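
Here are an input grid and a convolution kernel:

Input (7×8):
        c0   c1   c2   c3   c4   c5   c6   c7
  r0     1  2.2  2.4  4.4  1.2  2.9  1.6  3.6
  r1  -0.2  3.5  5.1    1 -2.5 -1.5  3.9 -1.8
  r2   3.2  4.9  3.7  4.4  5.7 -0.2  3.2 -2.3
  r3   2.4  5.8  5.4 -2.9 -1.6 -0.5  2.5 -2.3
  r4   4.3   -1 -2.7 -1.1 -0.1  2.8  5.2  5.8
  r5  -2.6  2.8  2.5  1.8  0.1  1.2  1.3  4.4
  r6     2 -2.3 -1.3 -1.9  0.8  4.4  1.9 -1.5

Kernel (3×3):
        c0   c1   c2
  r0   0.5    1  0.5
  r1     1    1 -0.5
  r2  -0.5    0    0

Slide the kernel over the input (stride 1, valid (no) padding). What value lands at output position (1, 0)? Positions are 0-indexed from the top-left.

11

The receptive field on the input at this output position is [-0.2 3.5 5.1 / 3.2 4.9 3.7 / 2.4 5.8 5.4]. Elementwise product with the kernel and sum: -0.2·0.5 + 3.5·1 + 5.1·0.5 + 3.2·1 + 4.9·1 + 3.7·-0.5 + 2.4·-0.5.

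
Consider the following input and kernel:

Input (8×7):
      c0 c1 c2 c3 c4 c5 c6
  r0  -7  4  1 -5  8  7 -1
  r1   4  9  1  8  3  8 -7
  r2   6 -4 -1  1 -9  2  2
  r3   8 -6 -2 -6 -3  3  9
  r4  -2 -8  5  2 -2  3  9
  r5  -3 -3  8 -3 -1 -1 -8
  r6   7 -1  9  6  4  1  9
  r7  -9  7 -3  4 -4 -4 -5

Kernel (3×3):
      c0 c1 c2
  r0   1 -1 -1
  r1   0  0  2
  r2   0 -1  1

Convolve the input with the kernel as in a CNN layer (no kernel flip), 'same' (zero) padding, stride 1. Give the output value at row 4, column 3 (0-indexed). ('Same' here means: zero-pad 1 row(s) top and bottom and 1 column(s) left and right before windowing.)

The receptive field on the zero-padded input at this output position is [-2 -6 -3 / 5 2 -2 / 8 -3 -1]. Elementwise product with the kernel and sum: -2·1 + -6·-1 + -3·-1 + -2·2 + -3·-1 + -1·1.

5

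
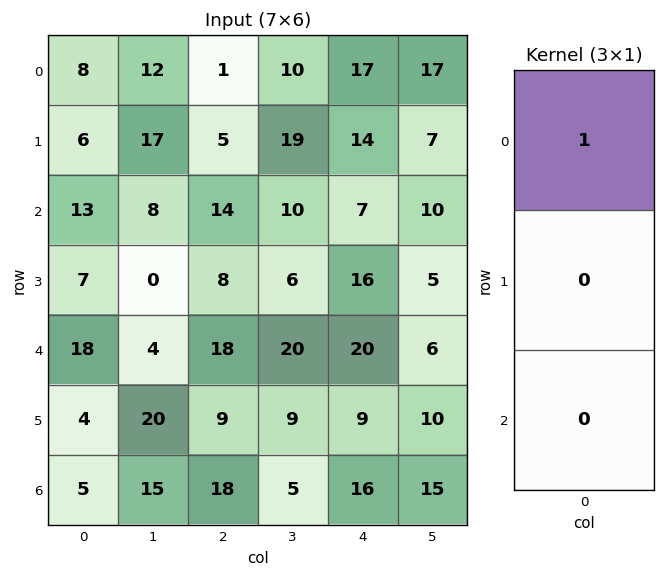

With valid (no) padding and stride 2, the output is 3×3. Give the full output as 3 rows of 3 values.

Output[0,0]: The receptive field on the input at this output position is [8 / 6 / 13]. Elementwise product with the kernel and sum: 8·1.
Output[0,1]: The receptive field on the input at this output position is [1 / 5 / 14]. Elementwise product with the kernel and sum: 1·1.

8 1 17
13 14 7
18 18 20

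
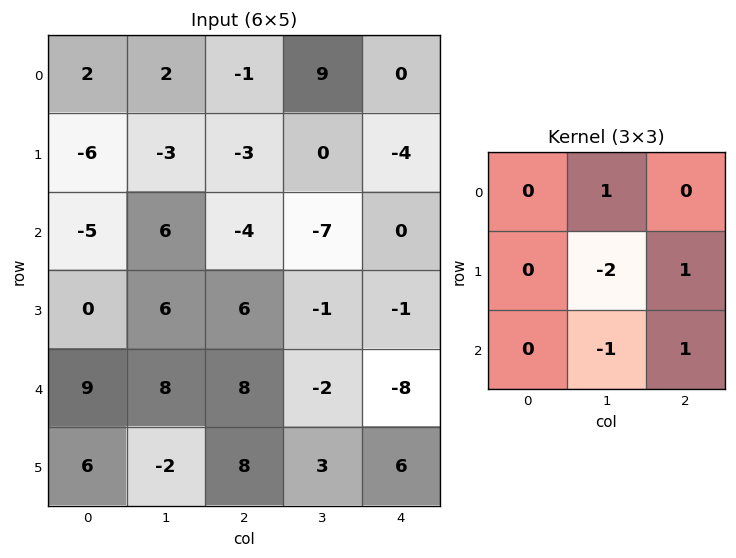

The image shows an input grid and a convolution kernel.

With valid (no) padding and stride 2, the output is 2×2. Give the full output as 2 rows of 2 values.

-5 12
0 -12

Output[0,0]: The receptive field on the input at this output position is [2 2 -1 / -6 -3 -3 / -5 6 -4]. Elementwise product with the kernel and sum: 2·1 + -3·-2 + -3·1 + 6·-1 + -4·1.
Output[0,1]: The receptive field on the input at this output position is [-1 9 0 / -3 0 -4 / -4 -7 0]. Elementwise product with the kernel and sum: 9·1 + 0·-2 + -4·1 + -7·-1 + 0·1.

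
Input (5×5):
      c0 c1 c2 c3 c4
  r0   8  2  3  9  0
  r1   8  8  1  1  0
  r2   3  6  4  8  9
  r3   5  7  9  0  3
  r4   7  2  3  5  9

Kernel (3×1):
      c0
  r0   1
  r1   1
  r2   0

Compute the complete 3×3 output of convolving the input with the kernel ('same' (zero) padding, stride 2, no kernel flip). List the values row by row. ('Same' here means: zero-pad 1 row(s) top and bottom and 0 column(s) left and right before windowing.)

Output[0,0]: The receptive field on the zero-padded input at this output position is [0 / 8 / 8]. Elementwise product with the kernel and sum: 0·1 + 8·1.
Output[0,1]: The receptive field on the zero-padded input at this output position is [0 / 3 / 1]. Elementwise product with the kernel and sum: 0·1 + 3·1.

8 3 0
11 5 9
12 12 12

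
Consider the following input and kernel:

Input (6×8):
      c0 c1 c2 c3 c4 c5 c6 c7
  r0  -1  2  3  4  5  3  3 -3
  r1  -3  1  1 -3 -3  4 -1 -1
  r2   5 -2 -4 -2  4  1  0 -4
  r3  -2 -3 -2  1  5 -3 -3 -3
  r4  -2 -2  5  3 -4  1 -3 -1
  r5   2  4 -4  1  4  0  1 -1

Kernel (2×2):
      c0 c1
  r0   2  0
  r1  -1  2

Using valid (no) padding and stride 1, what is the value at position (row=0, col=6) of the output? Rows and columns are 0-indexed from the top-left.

The receptive field on the input at this output position is [3 -3 / -1 -1]. Elementwise product with the kernel and sum: 3·2 + -1·-1 + -1·2.

5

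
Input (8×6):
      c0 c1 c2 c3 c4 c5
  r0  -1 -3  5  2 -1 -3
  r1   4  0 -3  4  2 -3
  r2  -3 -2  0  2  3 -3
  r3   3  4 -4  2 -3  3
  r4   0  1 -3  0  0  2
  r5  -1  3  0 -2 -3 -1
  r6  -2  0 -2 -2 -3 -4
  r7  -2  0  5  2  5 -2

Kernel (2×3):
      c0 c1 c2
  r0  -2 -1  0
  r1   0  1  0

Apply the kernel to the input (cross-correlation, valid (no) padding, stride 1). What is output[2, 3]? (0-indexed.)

The receptive field on the input at this output position is [2 3 -3 / 2 -3 3]. Elementwise product with the kernel and sum: 2·-2 + 3·-1 + -3·1.

-10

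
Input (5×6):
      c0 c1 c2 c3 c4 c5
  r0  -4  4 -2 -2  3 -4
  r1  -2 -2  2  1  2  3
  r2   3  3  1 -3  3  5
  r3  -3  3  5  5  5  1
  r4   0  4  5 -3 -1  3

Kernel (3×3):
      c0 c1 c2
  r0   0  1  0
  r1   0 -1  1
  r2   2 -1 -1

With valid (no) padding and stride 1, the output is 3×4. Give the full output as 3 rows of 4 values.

Output[0,0]: The receptive field on the input at this output position is [-4 4 -2 / -2 -2 2 / 3 3 1]. Elementwise product with the kernel and sum: 4·1 + -2·-1 + 2·1 + 3·2 + 3·-1 + 1·-1.
Output[0,1]: The receptive field on the input at this output position is [4 -2 -2 / -2 2 1 / 3 1 -3]. Elementwise product with the kernel and sum: -2·1 + 2·-1 + 1·1 + 3·2 + 1·-1 + -3·-1.

10 5 1 -10
-18 -6 7 8
-4 7 11 -9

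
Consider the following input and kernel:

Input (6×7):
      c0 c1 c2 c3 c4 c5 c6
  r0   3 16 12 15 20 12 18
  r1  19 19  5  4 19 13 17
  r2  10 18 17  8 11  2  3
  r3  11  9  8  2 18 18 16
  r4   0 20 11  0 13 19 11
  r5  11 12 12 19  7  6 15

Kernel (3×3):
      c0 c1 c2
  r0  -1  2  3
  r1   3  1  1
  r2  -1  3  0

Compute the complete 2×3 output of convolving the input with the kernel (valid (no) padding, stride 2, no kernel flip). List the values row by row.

190 123 140
187 65 134

Output[0,0]: The receptive field on the input at this output position is [3 16 12 / 19 19 5 / 10 18 17]. Elementwise product with the kernel and sum: 3·-1 + 16·2 + 12·3 + 19·3 + 19·1 + 5·1 + 10·-1 + 18·3.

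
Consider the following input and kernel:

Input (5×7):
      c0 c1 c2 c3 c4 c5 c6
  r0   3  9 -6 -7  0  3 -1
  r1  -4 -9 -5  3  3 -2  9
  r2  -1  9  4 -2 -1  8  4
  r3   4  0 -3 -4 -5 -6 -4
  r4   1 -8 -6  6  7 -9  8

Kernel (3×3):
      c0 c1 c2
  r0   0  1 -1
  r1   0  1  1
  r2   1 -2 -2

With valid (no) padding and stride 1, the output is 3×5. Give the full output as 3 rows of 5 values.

-26 4 9 -18 -14
19 8 12 30 16
31 -9 -42 -10 3

Output[0,0]: The receptive field on the input at this output position is [3 9 -6 / -4 -9 -5 / -1 9 4]. Elementwise product with the kernel and sum: 9·1 + -6·-1 + -9·1 + -5·1 + -1·1 + 9·-2 + 4·-2.
Output[0,1]: The receptive field on the input at this output position is [9 -6 -7 / -9 -5 3 / 9 4 -2]. Elementwise product with the kernel and sum: -6·1 + -7·-1 + -5·1 + 3·1 + 9·1 + 4·-2 + -2·-2.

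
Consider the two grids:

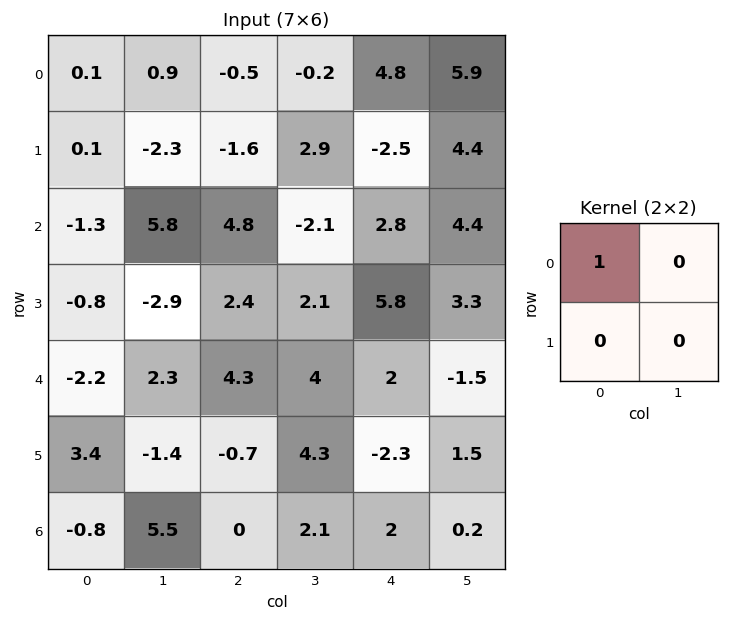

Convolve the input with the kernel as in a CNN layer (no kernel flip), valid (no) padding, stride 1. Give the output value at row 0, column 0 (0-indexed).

0.1

The receptive field on the input at this output position is [0.1 0.9 / 0.1 -2.3]. Elementwise product with the kernel and sum: 0.1·1.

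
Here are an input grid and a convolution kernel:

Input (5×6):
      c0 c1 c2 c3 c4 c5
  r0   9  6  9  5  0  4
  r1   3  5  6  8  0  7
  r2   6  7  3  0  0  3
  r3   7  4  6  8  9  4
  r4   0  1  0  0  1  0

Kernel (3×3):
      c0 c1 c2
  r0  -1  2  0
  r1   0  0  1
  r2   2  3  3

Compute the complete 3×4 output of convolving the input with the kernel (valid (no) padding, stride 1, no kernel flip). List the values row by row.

51 43 7 11
54 57 73 50
17 9 9 7

Output[0,0]: The receptive field on the input at this output position is [9 6 9 / 3 5 6 / 6 7 3]. Elementwise product with the kernel and sum: 9·-1 + 6·2 + 6·1 + 6·2 + 7·3 + 3·3.
Output[0,1]: The receptive field on the input at this output position is [6 9 5 / 5 6 8 / 7 3 0]. Elementwise product with the kernel and sum: 6·-1 + 9·2 + 8·1 + 7·2 + 3·3 + 0·3.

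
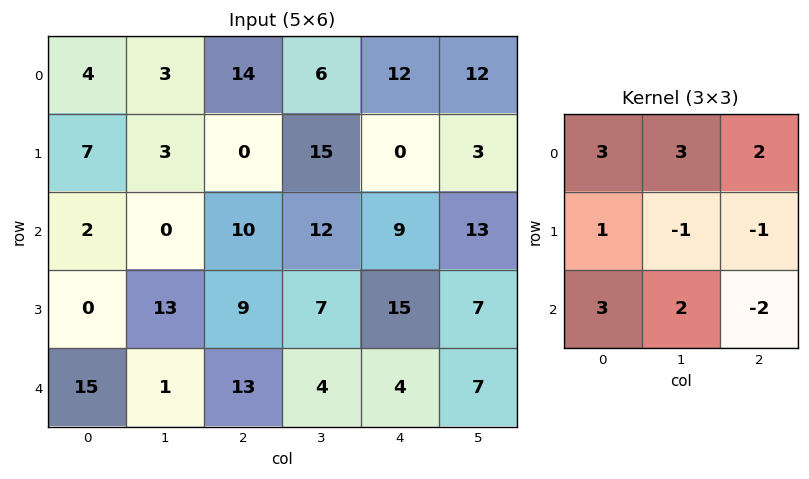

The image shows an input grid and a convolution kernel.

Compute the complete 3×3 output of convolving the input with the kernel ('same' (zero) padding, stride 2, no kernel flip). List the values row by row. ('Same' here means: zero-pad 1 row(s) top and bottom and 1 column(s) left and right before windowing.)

1 -38 21
-1 60 78
10 64 73

Output[0,0]: The receptive field on the zero-padded input at this output position is [0 0 0 / 0 4 3 / 0 7 3]. Elementwise product with the kernel and sum: 0·3 + 0·3 + 0·2 + 0·1 + 4·-1 + 3·-1 + 0·3 + 7·2 + 3·-2.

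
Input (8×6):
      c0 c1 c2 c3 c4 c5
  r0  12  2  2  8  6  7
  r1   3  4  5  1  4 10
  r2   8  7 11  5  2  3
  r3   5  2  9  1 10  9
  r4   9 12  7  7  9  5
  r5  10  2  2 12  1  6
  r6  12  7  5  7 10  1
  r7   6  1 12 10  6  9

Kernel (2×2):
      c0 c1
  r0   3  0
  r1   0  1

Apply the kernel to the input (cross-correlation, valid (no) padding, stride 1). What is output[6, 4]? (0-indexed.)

39

The receptive field on the input at this output position is [10 1 / 6 9]. Elementwise product with the kernel and sum: 10·3 + 9·1.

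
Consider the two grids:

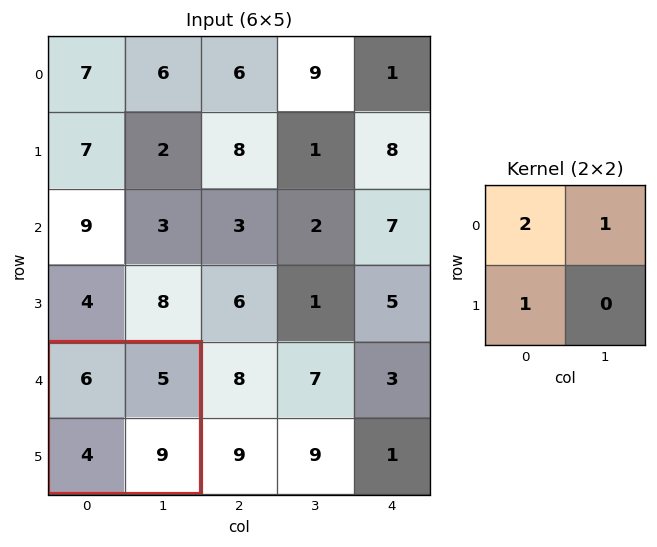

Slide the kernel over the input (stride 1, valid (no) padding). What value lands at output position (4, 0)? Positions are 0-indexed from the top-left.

21

The receptive field on the input at this output position is [6 5 / 4 9]. Elementwise product with the kernel and sum: 6·2 + 5·1 + 4·1.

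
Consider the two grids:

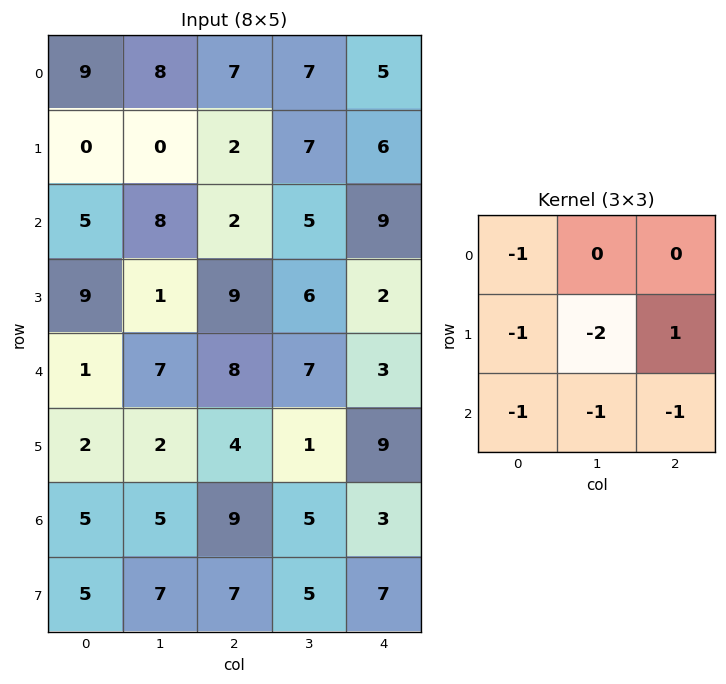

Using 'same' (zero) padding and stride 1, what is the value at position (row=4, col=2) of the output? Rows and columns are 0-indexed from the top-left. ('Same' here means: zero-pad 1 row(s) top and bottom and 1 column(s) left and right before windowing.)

The receptive field on the zero-padded input at this output position is [1 9 6 / 7 8 7 / 2 4 1]. Elementwise product with the kernel and sum: 1·-1 + 7·-1 + 8·-2 + 7·1 + 2·-1 + 4·-1 + 1·-1.

-24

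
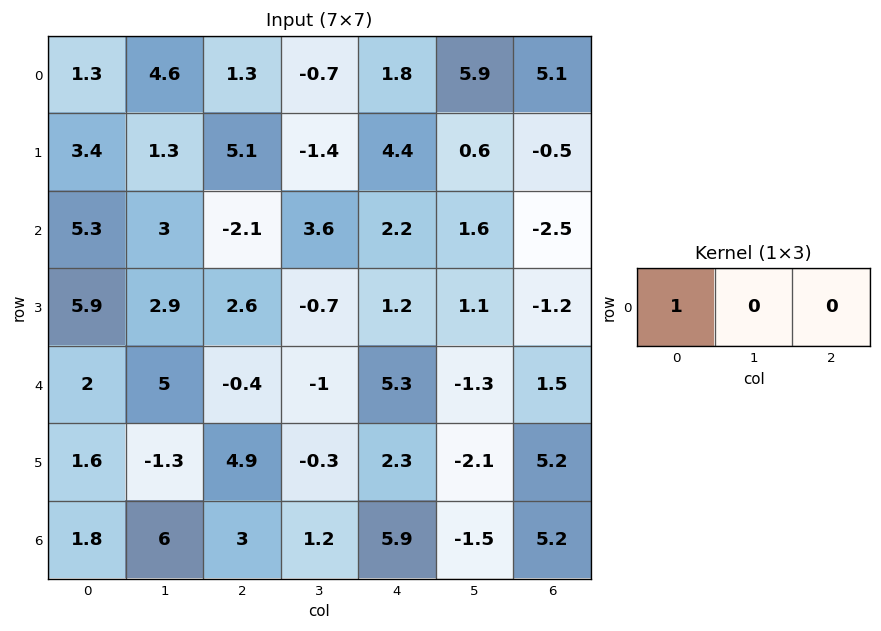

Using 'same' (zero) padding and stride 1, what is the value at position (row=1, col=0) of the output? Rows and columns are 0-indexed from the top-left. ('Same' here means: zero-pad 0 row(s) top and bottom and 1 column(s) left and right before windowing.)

0

The receptive field on the zero-padded input at this output position is [0 3.4 1.3]. Elementwise product with the kernel and sum: 0·1.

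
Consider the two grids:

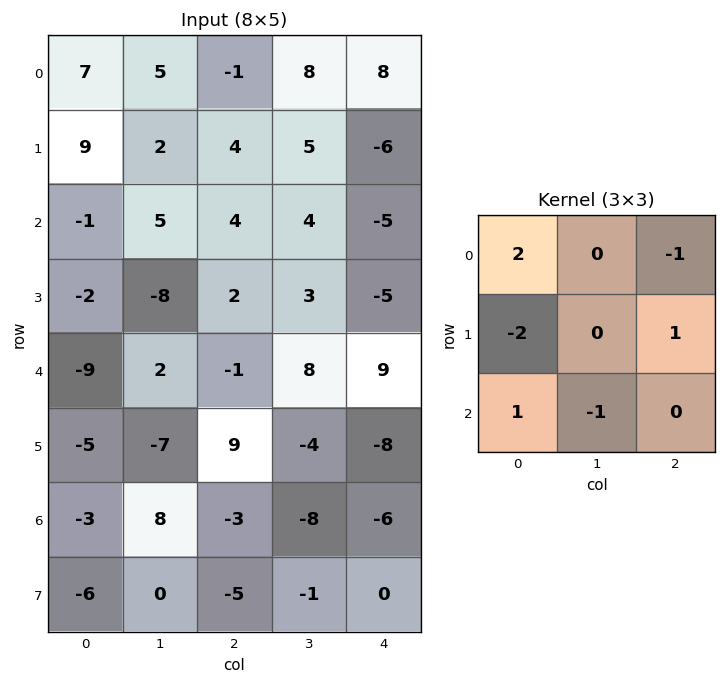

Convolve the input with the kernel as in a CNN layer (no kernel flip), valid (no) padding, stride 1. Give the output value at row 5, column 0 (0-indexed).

-22

The receptive field on the input at this output position is [-5 -7 9 / -3 8 -3 / -6 0 -5]. Elementwise product with the kernel and sum: -5·2 + 9·-1 + -3·-2 + -3·1 + -6·1 + 0·-1.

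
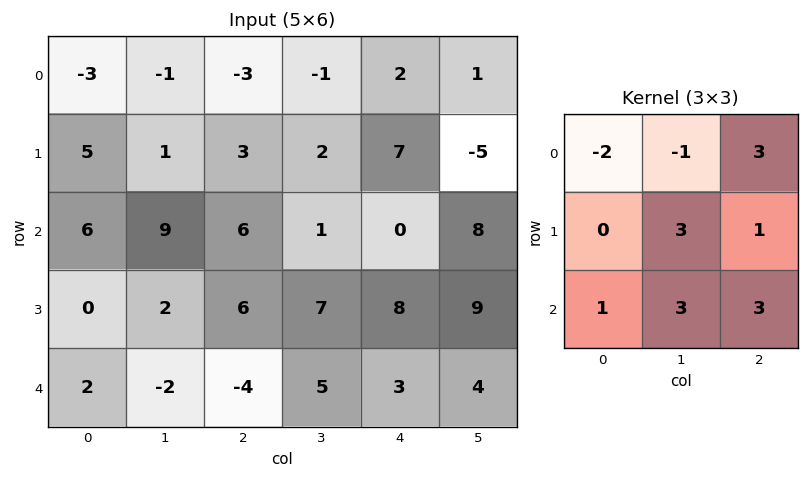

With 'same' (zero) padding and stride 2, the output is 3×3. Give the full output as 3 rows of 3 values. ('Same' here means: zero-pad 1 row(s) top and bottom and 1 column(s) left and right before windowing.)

8 6 15
31 61 40
10 4 18

Output[0,0]: The receptive field on the zero-padded input at this output position is [0 0 0 / 0 -3 -1 / 0 5 1]. Elementwise product with the kernel and sum: 0·-2 + 0·-1 + 0·3 + -3·3 + -1·1 + 0·1 + 5·3 + 1·3.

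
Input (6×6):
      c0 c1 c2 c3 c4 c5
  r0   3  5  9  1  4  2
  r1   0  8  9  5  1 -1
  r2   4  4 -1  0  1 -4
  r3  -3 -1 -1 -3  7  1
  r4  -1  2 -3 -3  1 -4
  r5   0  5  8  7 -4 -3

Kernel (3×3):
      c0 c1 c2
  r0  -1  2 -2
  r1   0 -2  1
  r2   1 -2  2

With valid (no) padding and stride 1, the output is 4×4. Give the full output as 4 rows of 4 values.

-24 4 -23 -10
-14 -3 19 -22
-4 -5 17 -16
2 11 -26 18

Output[0,0]: The receptive field on the input at this output position is [3 5 9 / 0 8 9 / 4 4 -1]. Elementwise product with the kernel and sum: 3·-1 + 5·2 + 9·-2 + 8·-2 + 9·1 + 4·1 + 4·-2 + -1·2.
Output[0,1]: The receptive field on the input at this output position is [5 9 1 / 8 9 5 / 4 -1 0]. Elementwise product with the kernel and sum: 5·-1 + 9·2 + 1·-2 + 9·-2 + 5·1 + 4·1 + -1·-2 + 0·2.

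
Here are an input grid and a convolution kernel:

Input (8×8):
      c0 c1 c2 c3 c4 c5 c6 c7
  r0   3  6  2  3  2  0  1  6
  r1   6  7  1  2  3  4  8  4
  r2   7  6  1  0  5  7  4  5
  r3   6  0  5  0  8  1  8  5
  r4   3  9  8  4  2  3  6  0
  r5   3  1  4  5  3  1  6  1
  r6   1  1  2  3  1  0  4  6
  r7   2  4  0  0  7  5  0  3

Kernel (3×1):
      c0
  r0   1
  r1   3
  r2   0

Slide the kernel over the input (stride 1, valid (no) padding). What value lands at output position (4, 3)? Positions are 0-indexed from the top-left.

19

The receptive field on the input at this output position is [4 / 5 / 3]. Elementwise product with the kernel and sum: 4·1 + 5·3.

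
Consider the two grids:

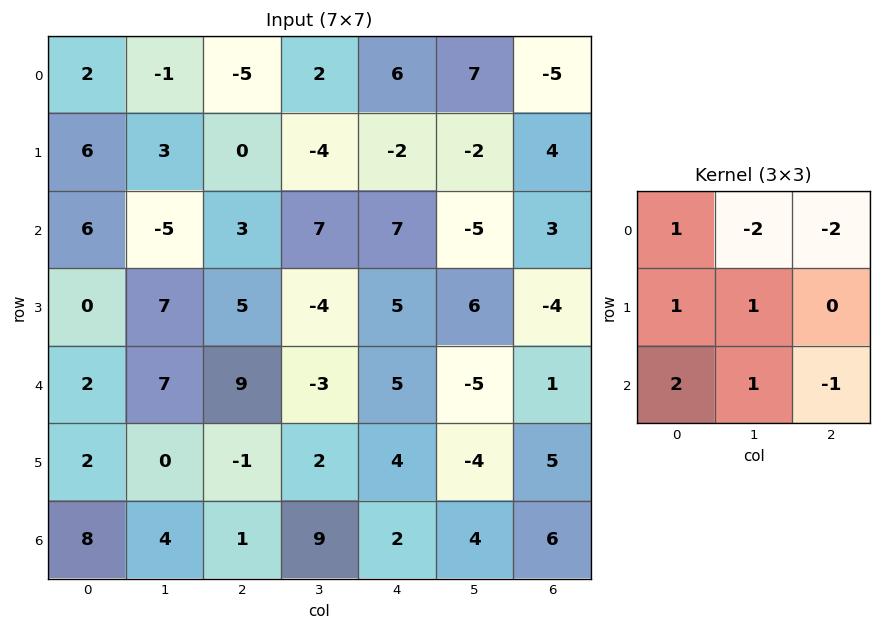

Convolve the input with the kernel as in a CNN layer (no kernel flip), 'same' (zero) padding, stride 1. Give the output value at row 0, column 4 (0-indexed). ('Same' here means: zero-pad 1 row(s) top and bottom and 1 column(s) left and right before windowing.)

0

The receptive field on the zero-padded input at this output position is [0 0 0 / 2 6 7 / -4 -2 -2]. Elementwise product with the kernel and sum: 0·1 + 0·-2 + 0·-2 + 2·1 + 6·1 + -4·2 + -2·1 + -2·-1.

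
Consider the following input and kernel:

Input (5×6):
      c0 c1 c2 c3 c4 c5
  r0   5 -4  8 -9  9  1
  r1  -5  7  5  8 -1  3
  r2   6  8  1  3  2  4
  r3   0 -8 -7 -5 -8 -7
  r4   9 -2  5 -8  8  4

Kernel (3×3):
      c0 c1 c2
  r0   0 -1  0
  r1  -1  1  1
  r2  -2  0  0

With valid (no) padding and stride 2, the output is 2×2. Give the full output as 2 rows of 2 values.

Output[0,0]: The receptive field on the input at this output position is [5 -4 8 / -5 7 5 / 6 8 1]. Elementwise product with the kernel and sum: -4·-1 + -5·-1 + 7·1 + 5·1 + 6·-2.
Output[0,1]: The receptive field on the input at this output position is [8 -9 9 / 5 8 -1 / 1 3 2]. Elementwise product with the kernel and sum: -9·-1 + 5·-1 + 8·1 + -1·1 + 1·-2.

9 9
-41 -19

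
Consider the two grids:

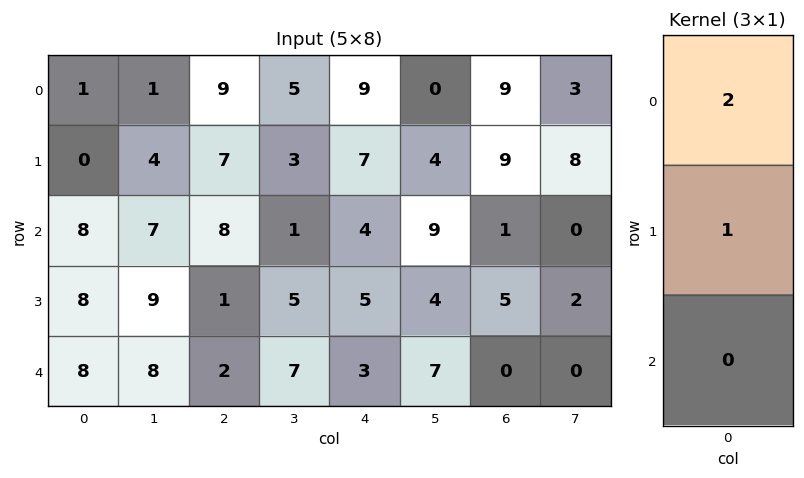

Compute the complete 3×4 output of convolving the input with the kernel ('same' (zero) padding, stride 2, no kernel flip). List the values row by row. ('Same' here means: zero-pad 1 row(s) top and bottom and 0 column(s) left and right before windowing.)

Output[0,0]: The receptive field on the zero-padded input at this output position is [0 / 1 / 0]. Elementwise product with the kernel and sum: 0·2 + 1·1.

1 9 9 9
8 22 18 19
24 4 13 10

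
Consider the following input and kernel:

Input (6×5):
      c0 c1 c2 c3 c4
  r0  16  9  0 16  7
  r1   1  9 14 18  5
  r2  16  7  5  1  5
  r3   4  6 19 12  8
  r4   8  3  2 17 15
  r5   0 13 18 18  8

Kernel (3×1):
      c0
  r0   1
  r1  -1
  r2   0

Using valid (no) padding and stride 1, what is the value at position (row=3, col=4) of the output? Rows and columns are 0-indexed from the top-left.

The receptive field on the input at this output position is [8 / 15 / 8]. Elementwise product with the kernel and sum: 8·1 + 15·-1.

-7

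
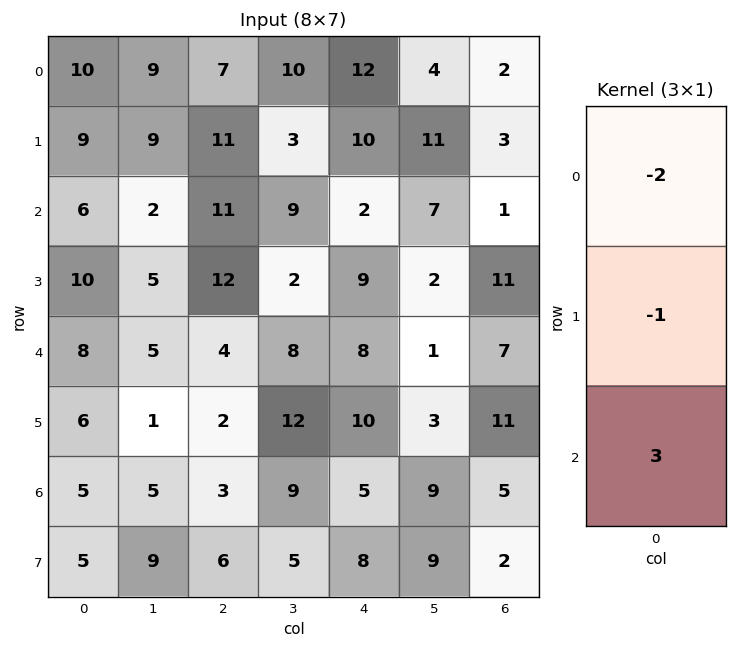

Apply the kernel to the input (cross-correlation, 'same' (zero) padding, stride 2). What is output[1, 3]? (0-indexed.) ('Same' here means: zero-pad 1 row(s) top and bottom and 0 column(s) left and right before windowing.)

26

The receptive field on the zero-padded input at this output position is [3 / 1 / 11]. Elementwise product with the kernel and sum: 3·-2 + 1·-1 + 11·3.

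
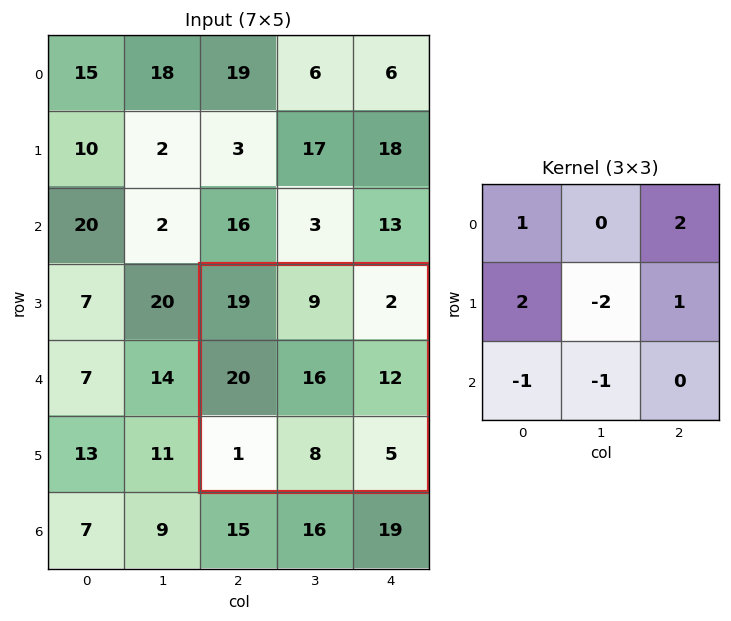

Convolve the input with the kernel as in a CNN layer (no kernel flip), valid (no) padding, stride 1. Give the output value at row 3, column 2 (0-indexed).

The receptive field on the input at this output position is [19 9 2 / 20 16 12 / 1 8 5]. Elementwise product with the kernel and sum: 19·1 + 2·2 + 20·2 + 16·-2 + 12·1 + 1·-1 + 8·-1.

34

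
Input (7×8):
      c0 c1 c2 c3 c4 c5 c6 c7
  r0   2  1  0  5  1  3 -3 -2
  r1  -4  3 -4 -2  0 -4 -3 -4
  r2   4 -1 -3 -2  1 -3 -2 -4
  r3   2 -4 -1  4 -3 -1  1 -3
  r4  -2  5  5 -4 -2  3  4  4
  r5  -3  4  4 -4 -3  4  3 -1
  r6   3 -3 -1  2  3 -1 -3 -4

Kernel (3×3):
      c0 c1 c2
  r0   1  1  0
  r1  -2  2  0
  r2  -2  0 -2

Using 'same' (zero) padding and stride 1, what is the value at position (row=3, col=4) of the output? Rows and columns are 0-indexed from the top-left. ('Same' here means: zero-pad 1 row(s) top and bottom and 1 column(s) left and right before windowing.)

The receptive field on the zero-padded input at this output position is [-2 1 -3 / 4 -3 -1 / -4 -2 3]. Elementwise product with the kernel and sum: -2·1 + 1·1 + 4·-2 + -3·2 + -4·-2 + 3·-2.

-13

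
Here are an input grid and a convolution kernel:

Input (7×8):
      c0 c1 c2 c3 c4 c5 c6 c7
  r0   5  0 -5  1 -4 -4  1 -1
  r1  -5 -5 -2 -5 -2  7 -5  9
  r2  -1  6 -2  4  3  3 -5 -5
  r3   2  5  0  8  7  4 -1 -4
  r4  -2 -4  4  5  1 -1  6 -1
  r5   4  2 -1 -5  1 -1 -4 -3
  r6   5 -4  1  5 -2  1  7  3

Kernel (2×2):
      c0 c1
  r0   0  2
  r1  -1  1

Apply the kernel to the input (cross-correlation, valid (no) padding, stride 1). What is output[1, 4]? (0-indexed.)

The receptive field on the input at this output position is [-2 7 / 3 3]. Elementwise product with the kernel and sum: 7·2 + 3·-1 + 3·1.

14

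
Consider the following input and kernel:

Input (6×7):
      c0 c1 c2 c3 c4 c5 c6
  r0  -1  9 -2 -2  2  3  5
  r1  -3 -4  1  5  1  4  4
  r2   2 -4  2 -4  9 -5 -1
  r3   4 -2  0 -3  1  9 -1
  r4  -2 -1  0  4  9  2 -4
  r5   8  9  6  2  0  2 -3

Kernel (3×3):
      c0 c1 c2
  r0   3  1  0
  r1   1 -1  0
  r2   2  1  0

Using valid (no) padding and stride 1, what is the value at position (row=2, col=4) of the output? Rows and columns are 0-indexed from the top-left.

34

The receptive field on the input at this output position is [9 -5 -1 / 1 9 -1 / 9 2 -4]. Elementwise product with the kernel and sum: 9·3 + -5·1 + 1·1 + 9·-1 + 9·2 + 2·1.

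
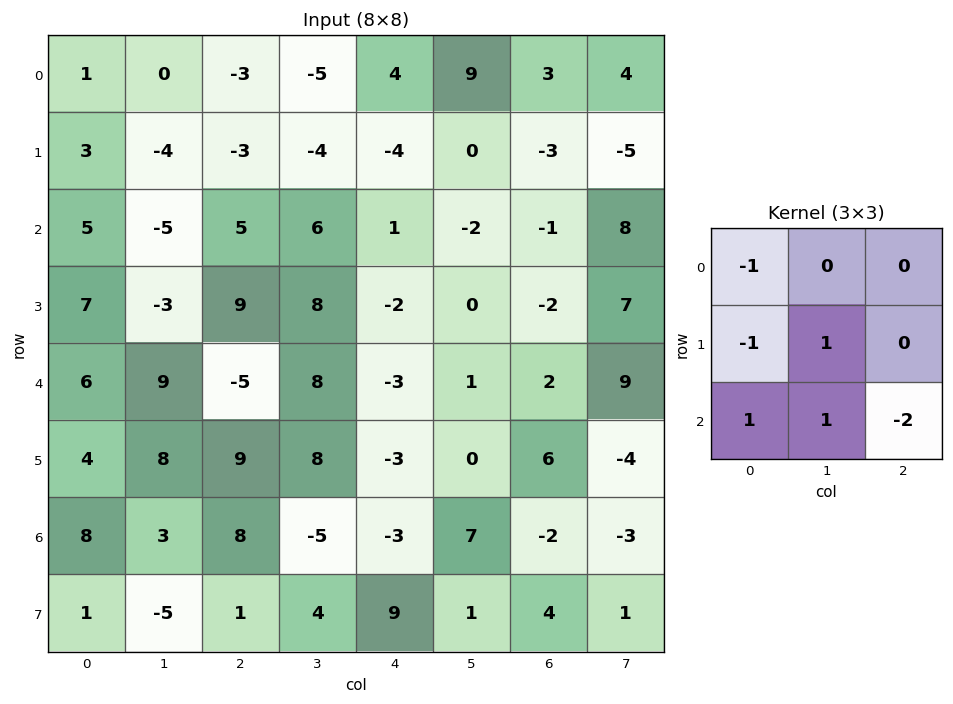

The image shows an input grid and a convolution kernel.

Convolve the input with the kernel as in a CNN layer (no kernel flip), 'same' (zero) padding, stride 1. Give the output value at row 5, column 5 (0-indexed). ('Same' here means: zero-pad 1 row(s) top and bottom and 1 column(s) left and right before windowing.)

The receptive field on the zero-padded input at this output position is [-3 1 2 / -3 0 6 / -3 7 -2]. Elementwise product with the kernel and sum: -3·-1 + -3·-1 + 0·1 + -3·1 + 7·1 + -2·-2.

14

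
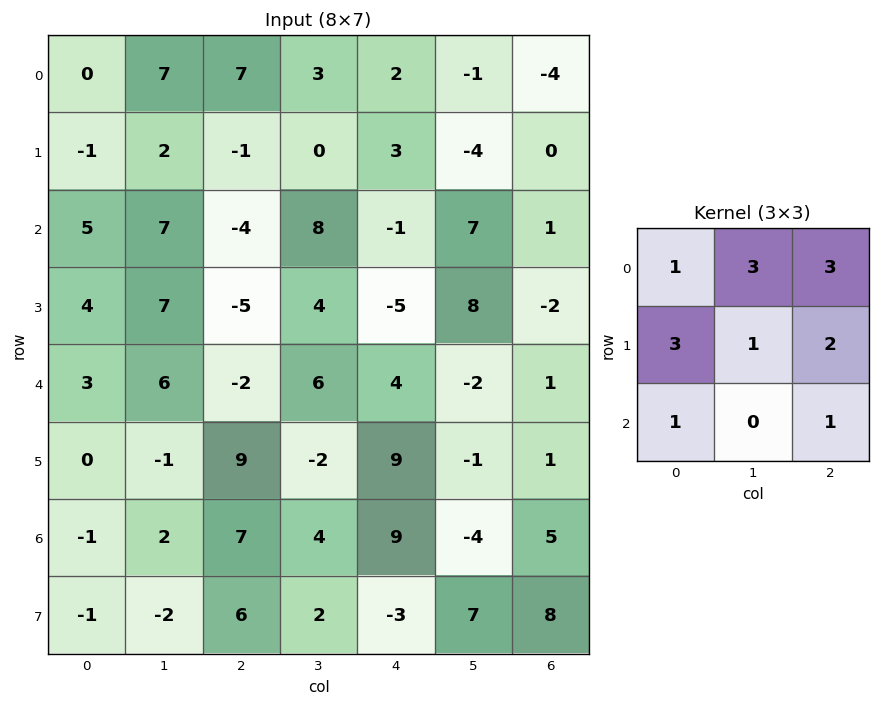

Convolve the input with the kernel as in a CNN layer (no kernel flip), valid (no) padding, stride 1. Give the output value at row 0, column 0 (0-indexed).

40

The receptive field on the input at this output position is [0 7 7 / -1 2 -1 / 5 7 -4]. Elementwise product with the kernel and sum: 0·1 + 7·3 + 7·3 + -1·3 + 2·1 + -1·2 + 5·1 + -4·1.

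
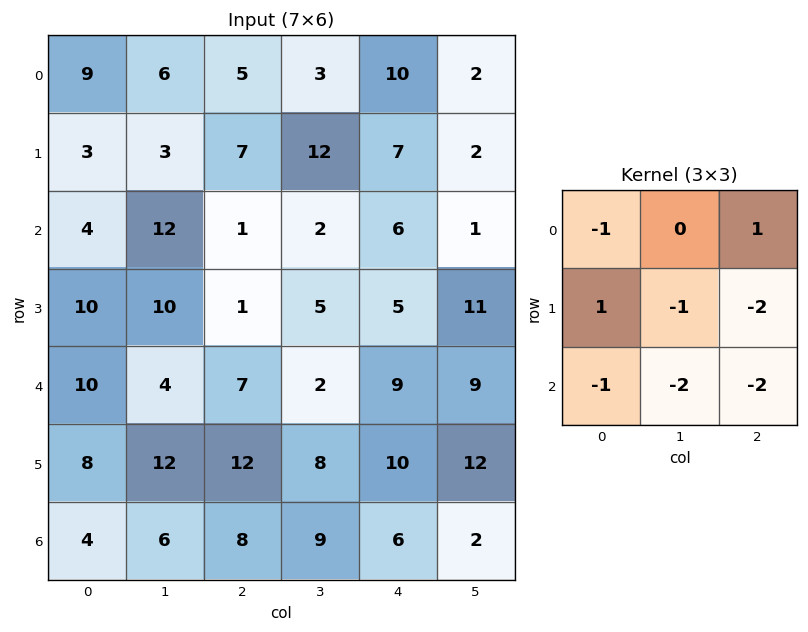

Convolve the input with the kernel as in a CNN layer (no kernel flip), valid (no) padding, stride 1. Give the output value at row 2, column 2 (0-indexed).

-38

The receptive field on the input at this output position is [1 2 6 / 1 5 5 / 7 2 9]. Elementwise product with the kernel and sum: 1·-1 + 6·1 + 1·1 + 5·-1 + 5·-2 + 7·-1 + 2·-2 + 9·-2.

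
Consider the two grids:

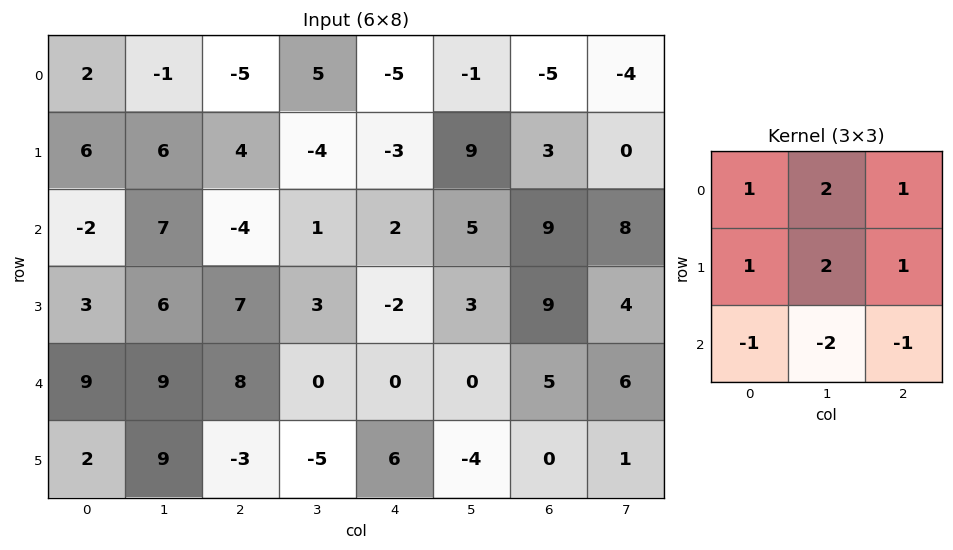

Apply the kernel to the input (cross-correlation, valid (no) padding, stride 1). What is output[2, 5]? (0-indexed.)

40

The receptive field on the input at this output position is [5 9 8 / 3 9 4 / 0 5 6]. Elementwise product with the kernel and sum: 5·1 + 9·2 + 8·1 + 3·1 + 9·2 + 4·1 + 0·-1 + 5·-2 + 6·-1.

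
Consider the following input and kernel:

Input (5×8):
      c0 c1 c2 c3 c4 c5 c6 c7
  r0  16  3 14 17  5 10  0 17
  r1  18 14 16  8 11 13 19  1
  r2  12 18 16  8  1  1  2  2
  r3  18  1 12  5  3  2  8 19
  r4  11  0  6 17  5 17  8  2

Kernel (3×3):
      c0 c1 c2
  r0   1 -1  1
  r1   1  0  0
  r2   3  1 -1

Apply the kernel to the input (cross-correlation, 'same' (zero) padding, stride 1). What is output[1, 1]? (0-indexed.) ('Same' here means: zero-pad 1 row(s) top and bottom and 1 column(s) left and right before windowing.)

The receptive field on the zero-padded input at this output position is [16 3 14 / 18 14 16 / 12 18 16]. Elementwise product with the kernel and sum: 16·1 + 3·-1 + 14·1 + 18·1 + 12·3 + 18·1 + 16·-1.

83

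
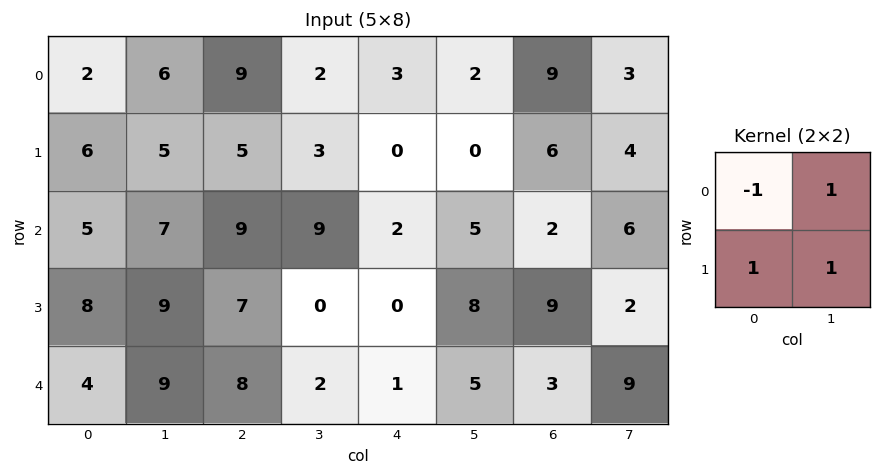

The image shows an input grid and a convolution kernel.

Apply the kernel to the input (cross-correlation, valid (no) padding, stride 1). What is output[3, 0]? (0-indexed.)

The receptive field on the input at this output position is [8 9 / 4 9]. Elementwise product with the kernel and sum: 8·-1 + 9·1 + 4·1 + 9·1.

14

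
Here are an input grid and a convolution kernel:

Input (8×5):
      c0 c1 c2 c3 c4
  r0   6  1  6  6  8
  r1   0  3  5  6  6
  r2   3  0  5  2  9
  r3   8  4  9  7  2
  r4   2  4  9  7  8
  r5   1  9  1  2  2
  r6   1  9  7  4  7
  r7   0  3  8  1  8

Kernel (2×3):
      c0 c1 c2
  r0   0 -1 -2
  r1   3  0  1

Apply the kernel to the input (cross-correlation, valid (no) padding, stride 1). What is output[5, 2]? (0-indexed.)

22

The receptive field on the input at this output position is [1 2 2 / 7 4 7]. Elementwise product with the kernel and sum: 2·-1 + 2·-2 + 7·3 + 7·1.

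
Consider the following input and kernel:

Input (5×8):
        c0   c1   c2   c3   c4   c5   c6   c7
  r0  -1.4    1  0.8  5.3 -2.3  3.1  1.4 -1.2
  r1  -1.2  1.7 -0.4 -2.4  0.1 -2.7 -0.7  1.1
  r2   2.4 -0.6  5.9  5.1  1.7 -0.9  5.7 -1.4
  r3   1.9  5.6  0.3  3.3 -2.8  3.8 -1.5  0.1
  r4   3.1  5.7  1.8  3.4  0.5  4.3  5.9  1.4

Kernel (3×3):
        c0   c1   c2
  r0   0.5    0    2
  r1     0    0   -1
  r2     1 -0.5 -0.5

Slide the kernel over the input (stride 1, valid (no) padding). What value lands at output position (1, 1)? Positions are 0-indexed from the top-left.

The receptive field on the input at this output position is [1.7 -0.4 -2.4 / -0.6 5.9 5.1 / 5.6 0.3 3.3]. Elementwise product with the kernel and sum: 1.7·0.5 + -2.4·2 + 5.1·-1 + 5.6·1 + 0.3·-0.5 + 3.3·-0.5.

-5.25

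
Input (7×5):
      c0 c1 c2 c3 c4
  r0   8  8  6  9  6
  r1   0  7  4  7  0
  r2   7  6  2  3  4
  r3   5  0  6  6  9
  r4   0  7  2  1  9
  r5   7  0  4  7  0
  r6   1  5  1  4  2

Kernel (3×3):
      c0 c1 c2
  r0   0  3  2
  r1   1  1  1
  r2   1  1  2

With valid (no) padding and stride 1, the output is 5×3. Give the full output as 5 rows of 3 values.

64 68 63
61 55 60
44 35 59
36 58 59
44 33 41

Output[0,0]: The receptive field on the input at this output position is [8 8 6 / 0 7 4 / 7 6 2]. Elementwise product with the kernel and sum: 8·3 + 6·2 + 0·1 + 7·1 + 4·1 + 7·1 + 6·1 + 2·2.
Output[0,1]: The receptive field on the input at this output position is [8 6 9 / 7 4 7 / 6 2 3]. Elementwise product with the kernel and sum: 6·3 + 9·2 + 7·1 + 4·1 + 7·1 + 6·1 + 2·1 + 3·2.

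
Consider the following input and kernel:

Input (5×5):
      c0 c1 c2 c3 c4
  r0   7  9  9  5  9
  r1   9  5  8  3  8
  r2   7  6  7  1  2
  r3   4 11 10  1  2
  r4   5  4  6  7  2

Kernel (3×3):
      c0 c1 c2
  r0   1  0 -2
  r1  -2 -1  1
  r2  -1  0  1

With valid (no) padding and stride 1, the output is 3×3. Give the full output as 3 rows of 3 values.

Output[0,0]: The receptive field on the input at this output position is [7 9 9 / 9 5 8 / 7 6 7]. Elementwise product with the kernel and sum: 7·1 + 9·-2 + 9·-2 + 5·-1 + 8·1 + 7·-1 + 7·1.
Output[0,1]: The receptive field on the input at this output position is [9 9 5 / 5 8 3 / 6 7 1]. Elementwise product with the kernel and sum: 9·1 + 5·-2 + 5·-2 + 8·-1 + 3·1 + 6·-1 + 1·1.

-26 -21 -25
-14 -29 -29
-15 -24 -20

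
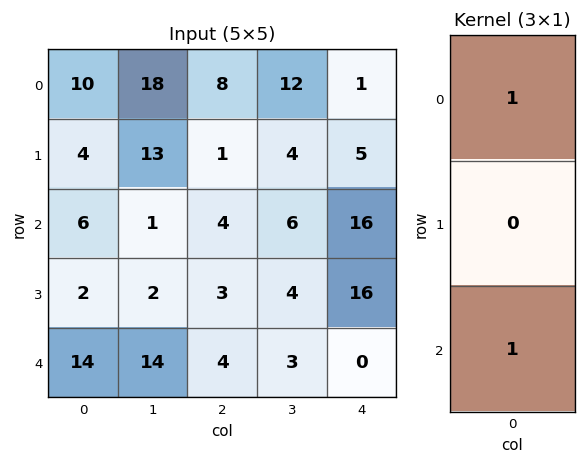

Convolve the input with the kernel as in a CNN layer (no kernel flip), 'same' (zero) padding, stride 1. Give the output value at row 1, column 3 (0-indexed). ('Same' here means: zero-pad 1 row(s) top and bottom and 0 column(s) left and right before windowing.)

The receptive field on the zero-padded input at this output position is [12 / 4 / 6]. Elementwise product with the kernel and sum: 12·1 + 6·1.

18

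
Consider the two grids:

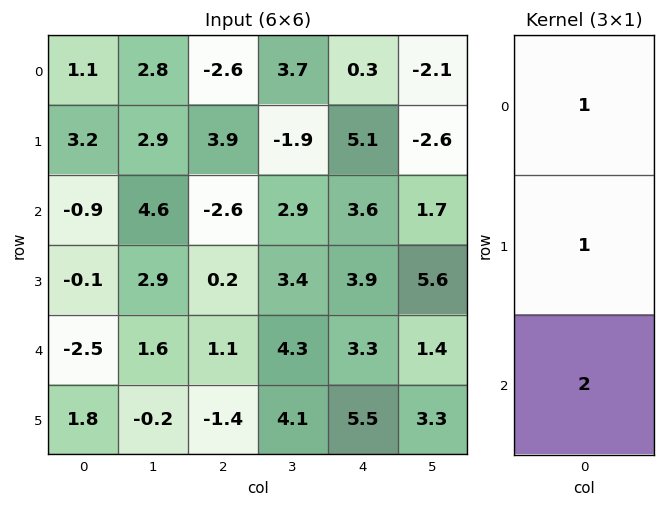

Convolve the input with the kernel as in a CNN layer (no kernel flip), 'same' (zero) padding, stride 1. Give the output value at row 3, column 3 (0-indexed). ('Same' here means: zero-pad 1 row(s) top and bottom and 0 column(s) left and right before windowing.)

The receptive field on the zero-padded input at this output position is [2.9 / 3.4 / 4.3]. Elementwise product with the kernel and sum: 2.9·1 + 3.4·1 + 4.3·2.

14.9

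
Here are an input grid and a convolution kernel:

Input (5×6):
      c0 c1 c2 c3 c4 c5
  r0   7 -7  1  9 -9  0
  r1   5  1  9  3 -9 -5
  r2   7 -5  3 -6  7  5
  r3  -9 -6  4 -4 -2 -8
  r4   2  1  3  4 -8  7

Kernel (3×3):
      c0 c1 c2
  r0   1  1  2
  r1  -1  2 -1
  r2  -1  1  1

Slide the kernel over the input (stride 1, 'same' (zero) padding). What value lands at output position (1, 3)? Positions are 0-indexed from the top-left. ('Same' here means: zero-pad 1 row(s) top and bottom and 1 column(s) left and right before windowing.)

-4

The receptive field on the zero-padded input at this output position is [1 9 -9 / 9 3 -9 / 3 -6 7]. Elementwise product with the kernel and sum: 1·1 + 9·1 + -9·2 + 9·-1 + 3·2 + -9·-1 + 3·-1 + -6·1 + 7·1.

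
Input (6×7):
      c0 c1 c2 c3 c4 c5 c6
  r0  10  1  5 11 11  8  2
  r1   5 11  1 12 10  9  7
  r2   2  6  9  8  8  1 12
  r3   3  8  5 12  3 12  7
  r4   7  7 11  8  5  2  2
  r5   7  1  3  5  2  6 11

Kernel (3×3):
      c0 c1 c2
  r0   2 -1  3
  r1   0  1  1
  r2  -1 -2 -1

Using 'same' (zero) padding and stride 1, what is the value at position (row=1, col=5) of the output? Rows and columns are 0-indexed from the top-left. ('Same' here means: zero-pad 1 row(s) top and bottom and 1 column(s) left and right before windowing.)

14

The receptive field on the zero-padded input at this output position is [11 8 2 / 10 9 7 / 8 1 12]. Elementwise product with the kernel and sum: 11·2 + 8·-1 + 2·3 + 9·1 + 7·1 + 8·-1 + 1·-2 + 12·-1.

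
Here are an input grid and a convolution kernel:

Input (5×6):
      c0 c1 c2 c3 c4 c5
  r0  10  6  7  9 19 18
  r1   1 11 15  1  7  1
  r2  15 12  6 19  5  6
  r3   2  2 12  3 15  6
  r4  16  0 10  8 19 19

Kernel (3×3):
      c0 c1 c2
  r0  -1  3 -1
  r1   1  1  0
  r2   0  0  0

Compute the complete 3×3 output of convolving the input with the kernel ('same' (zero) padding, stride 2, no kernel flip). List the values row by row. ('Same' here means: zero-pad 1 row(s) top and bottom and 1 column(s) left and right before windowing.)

Output[0,0]: The receptive field on the zero-padded input at this output position is [0 0 0 / 0 10 6 / 0 1 11]. Elementwise product with the kernel and sum: 0·-1 + 0·3 + 0·-1 + 0·1 + 10·1.

10 13 28
7 51 43
20 41 63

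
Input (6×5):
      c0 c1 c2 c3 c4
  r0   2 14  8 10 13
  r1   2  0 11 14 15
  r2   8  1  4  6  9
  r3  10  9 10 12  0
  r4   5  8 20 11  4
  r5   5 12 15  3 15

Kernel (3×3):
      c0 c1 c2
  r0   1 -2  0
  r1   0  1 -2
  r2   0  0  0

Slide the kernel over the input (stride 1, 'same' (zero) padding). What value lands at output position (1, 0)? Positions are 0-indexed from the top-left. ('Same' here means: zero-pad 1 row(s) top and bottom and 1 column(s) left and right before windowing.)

The receptive field on the zero-padded input at this output position is [0 2 14 / 0 2 0 / 0 8 1]. Elementwise product with the kernel and sum: 0·1 + 2·-2 + 2·1 + 0·-2.

-2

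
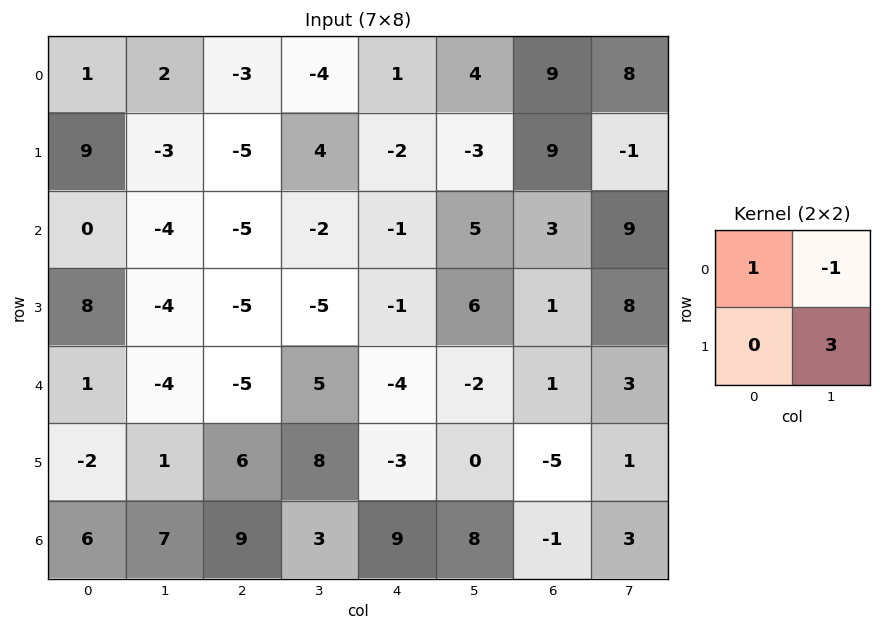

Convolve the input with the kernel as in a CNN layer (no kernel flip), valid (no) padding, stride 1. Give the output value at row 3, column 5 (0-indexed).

The receptive field on the input at this output position is [6 1 / -2 1]. Elementwise product with the kernel and sum: 6·1 + 1·-1 + 1·3.

8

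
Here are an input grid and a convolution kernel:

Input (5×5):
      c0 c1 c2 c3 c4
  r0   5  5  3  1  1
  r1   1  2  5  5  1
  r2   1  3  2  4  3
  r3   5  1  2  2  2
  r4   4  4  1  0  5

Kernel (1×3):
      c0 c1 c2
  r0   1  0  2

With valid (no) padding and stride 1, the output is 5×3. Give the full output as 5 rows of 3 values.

11 7 5
11 12 7
5 11 8
9 5 6
6 4 11

Output[0,0]: The receptive field on the input at this output position is [5 5 3]. Elementwise product with the kernel and sum: 5·1 + 3·2.
Output[0,1]: The receptive field on the input at this output position is [5 3 1]. Elementwise product with the kernel and sum: 5·1 + 1·2.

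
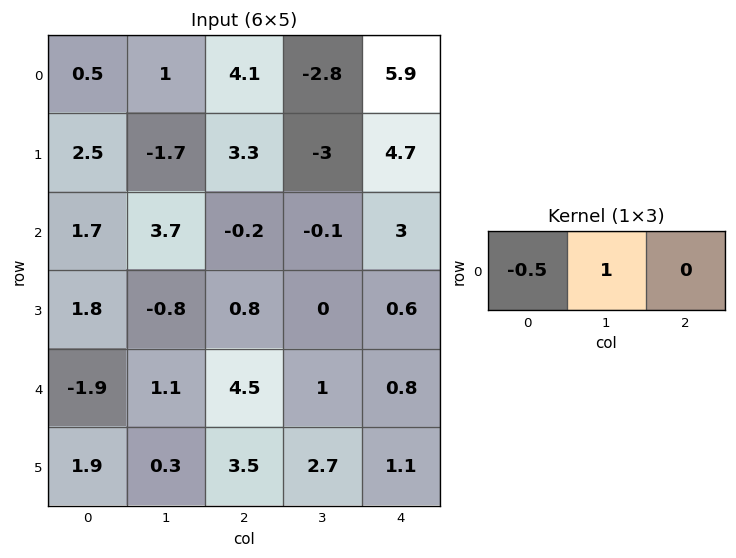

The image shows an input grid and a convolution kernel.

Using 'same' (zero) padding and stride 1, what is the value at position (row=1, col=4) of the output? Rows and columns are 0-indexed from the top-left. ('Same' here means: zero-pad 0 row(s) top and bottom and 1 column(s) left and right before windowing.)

The receptive field on the zero-padded input at this output position is [-3 4.7 0]. Elementwise product with the kernel and sum: -3·-0.5 + 4.7·1.

6.2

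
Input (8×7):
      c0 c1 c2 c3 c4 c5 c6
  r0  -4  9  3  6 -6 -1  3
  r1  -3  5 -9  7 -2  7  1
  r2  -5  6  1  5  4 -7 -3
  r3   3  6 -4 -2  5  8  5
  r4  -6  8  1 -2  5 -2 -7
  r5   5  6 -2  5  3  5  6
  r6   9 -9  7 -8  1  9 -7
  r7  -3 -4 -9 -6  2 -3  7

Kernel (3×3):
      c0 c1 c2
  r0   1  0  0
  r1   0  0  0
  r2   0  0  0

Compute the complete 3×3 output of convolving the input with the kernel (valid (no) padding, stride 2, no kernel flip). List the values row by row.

-4 3 -6
-5 1 4
-6 1 5

Output[0,0]: The receptive field on the input at this output position is [-4 9 3 / -3 5 -9 / -5 6 1]. Elementwise product with the kernel and sum: -4·1.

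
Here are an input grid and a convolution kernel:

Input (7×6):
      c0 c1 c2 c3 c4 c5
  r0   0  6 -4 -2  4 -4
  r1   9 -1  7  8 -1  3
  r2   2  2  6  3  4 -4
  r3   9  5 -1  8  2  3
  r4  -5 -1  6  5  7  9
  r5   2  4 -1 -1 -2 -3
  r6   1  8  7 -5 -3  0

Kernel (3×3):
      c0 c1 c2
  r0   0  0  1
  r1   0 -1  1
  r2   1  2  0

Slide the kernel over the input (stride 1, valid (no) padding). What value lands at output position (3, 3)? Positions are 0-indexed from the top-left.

0

The receptive field on the input at this output position is [8 2 3 / 5 7 9 / -1 -2 -3]. Elementwise product with the kernel and sum: 3·1 + 7·-1 + 9·1 + -1·1 + -2·2.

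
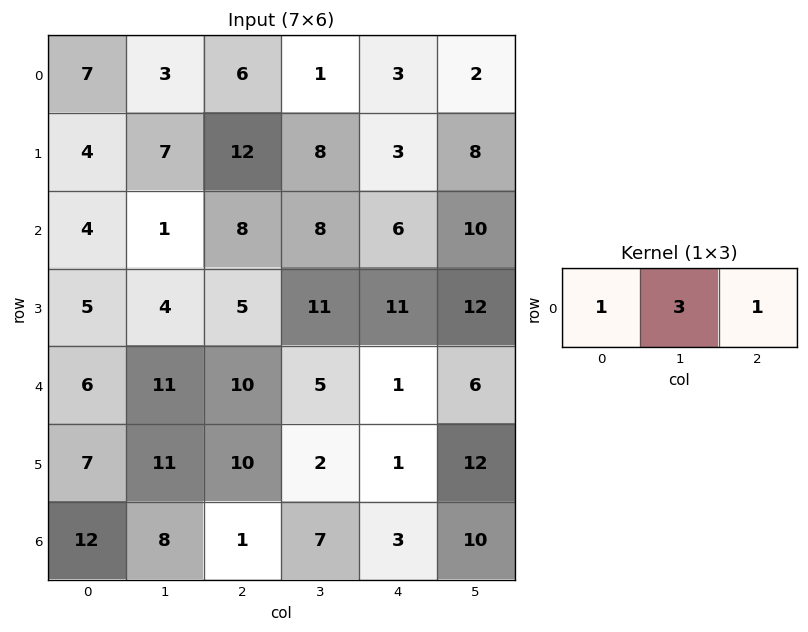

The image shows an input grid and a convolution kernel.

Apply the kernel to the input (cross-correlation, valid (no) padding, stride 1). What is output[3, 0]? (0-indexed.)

22

The receptive field on the input at this output position is [5 4 5]. Elementwise product with the kernel and sum: 5·1 + 4·3 + 5·1.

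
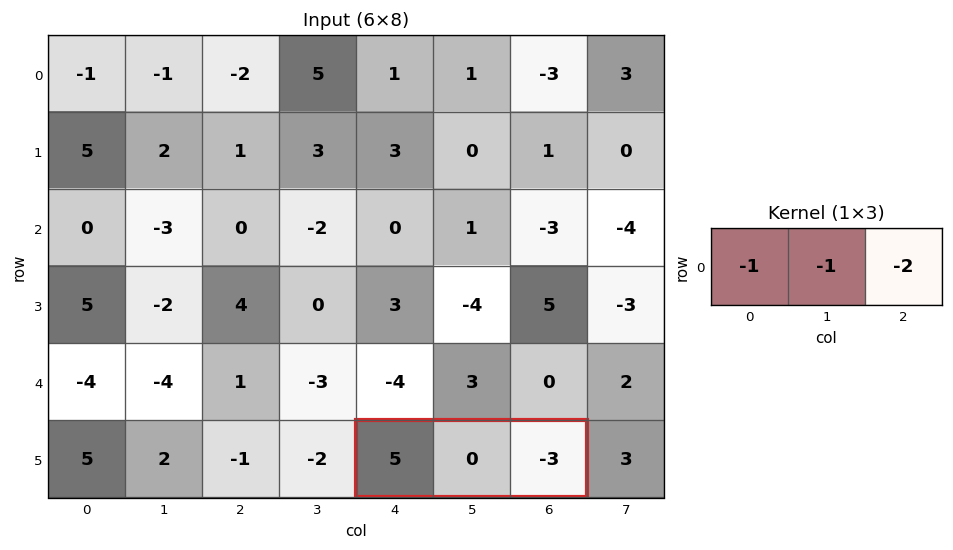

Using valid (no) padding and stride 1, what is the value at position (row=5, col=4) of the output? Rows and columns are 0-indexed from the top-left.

1

The receptive field on the input at this output position is [5 0 -3]. Elementwise product with the kernel and sum: 5·-1 + 0·-1 + -3·-2.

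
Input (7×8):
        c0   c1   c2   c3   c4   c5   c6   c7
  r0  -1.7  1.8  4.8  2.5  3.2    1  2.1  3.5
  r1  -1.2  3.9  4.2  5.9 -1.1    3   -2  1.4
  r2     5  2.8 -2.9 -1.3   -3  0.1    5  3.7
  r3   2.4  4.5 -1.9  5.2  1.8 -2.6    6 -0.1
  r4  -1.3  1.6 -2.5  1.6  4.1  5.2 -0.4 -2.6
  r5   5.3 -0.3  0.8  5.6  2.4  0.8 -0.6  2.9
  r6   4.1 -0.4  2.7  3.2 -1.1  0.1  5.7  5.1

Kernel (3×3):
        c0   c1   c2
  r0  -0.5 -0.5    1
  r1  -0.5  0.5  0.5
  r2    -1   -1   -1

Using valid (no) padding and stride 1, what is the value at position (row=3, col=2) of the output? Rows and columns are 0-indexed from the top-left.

The receptive field on the input at this output position is [-1.9 5.2 1.8 / -2.5 1.6 4.1 / 0.8 5.6 2.4]. Elementwise product with the kernel and sum: -1.9·-0.5 + 5.2·-0.5 + 1.8·1 + -2.5·-0.5 + 1.6·0.5 + 4.1·0.5 + 0.8·-1 + 5.6·-1 + 2.4·-1.

-4.55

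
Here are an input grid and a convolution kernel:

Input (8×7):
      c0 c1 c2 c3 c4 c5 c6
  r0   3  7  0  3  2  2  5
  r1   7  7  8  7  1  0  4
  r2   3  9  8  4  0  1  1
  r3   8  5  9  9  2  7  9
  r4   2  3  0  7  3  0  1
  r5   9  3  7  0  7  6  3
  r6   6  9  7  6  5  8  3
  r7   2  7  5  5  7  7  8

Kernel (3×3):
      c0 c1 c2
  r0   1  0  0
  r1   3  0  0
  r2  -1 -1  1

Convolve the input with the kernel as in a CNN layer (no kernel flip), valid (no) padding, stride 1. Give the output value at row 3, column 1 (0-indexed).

4

The receptive field on the input at this output position is [5 9 9 / 3 0 7 / 3 7 0]. Elementwise product with the kernel and sum: 5·1 + 3·3 + 3·-1 + 7·-1 + 0·1.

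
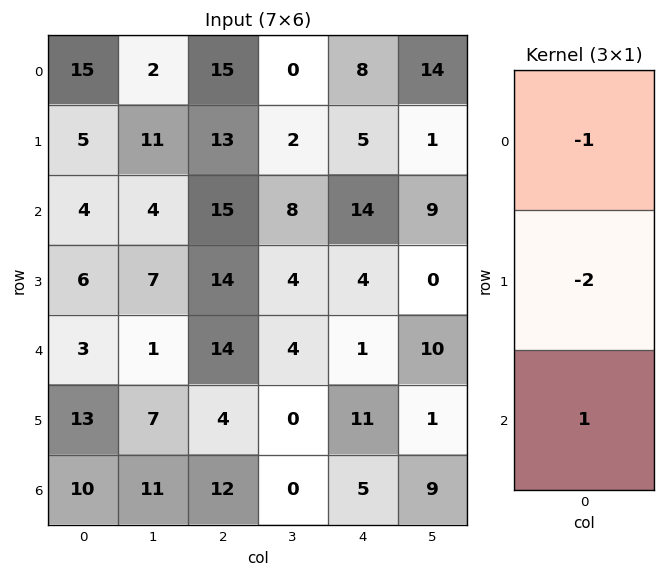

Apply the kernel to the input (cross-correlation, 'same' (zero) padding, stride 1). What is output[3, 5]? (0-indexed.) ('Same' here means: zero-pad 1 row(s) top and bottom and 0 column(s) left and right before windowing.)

1

The receptive field on the zero-padded input at this output position is [9 / 0 / 10]. Elementwise product with the kernel and sum: 9·-1 + 0·-2 + 10·1.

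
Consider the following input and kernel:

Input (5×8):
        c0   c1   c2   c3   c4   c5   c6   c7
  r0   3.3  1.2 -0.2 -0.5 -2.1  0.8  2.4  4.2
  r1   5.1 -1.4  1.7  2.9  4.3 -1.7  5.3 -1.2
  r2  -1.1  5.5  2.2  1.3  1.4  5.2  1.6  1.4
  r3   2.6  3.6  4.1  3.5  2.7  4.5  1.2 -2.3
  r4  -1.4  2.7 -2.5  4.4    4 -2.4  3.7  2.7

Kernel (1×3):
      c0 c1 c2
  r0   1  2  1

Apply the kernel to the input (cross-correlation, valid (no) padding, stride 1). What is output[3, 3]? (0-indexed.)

The receptive field on the input at this output position is [3.5 2.7 4.5]. Elementwise product with the kernel and sum: 3.5·1 + 2.7·2 + 4.5·1.

13.4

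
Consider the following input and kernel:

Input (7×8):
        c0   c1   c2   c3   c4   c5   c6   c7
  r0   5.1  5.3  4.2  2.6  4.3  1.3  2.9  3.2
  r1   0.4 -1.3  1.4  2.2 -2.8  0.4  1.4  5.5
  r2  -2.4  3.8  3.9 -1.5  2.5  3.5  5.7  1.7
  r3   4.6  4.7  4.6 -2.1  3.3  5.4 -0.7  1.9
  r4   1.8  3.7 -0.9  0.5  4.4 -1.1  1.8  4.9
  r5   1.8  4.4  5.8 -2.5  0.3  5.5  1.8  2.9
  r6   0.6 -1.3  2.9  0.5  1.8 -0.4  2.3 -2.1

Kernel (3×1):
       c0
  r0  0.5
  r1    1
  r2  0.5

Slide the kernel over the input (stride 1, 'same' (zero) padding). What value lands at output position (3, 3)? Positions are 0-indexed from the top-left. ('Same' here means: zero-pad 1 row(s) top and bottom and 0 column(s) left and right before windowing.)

The receptive field on the zero-padded input at this output position is [-1.5 / -2.1 / 0.5]. Elementwise product with the kernel and sum: -1.5·0.5 + -2.1·1 + 0.5·0.5.

-2.6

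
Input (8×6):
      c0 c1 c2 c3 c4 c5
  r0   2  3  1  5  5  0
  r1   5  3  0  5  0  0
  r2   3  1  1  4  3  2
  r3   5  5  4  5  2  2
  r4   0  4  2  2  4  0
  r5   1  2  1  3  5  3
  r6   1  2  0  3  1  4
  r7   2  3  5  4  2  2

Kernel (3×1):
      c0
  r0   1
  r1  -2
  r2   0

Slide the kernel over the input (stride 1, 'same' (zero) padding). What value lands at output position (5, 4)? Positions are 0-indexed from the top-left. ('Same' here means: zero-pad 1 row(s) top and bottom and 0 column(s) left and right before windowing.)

-6

The receptive field on the zero-padded input at this output position is [4 / 5 / 1]. Elementwise product with the kernel and sum: 4·1 + 5·-2.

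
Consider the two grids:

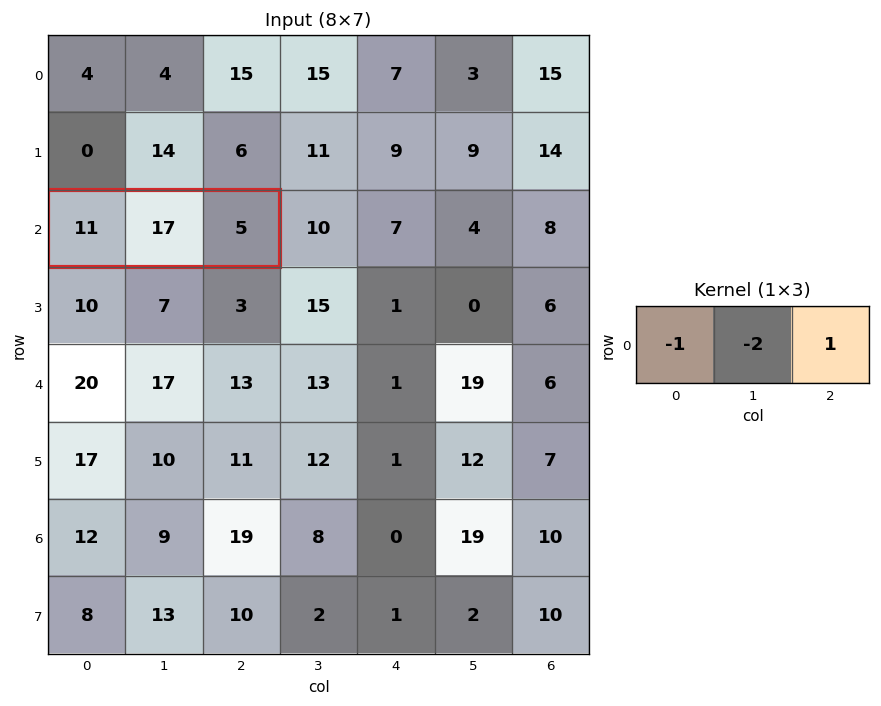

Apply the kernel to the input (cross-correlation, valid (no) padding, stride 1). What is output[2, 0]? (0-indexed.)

The receptive field on the input at this output position is [11 17 5]. Elementwise product with the kernel and sum: 11·-1 + 17·-2 + 5·1.

-40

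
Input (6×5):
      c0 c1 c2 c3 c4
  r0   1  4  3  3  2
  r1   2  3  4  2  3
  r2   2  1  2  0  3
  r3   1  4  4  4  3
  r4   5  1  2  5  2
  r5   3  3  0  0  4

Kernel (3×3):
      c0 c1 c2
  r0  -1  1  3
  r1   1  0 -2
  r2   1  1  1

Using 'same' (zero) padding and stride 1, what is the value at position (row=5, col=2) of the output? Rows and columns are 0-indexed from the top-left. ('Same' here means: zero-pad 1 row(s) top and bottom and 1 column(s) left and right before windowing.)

19

The receptive field on the zero-padded input at this output position is [1 2 5 / 3 0 0 / 0 0 0]. Elementwise product with the kernel and sum: 1·-1 + 2·1 + 5·3 + 3·1 + 0·-2 + 0·1 + 0·1 + 0·1.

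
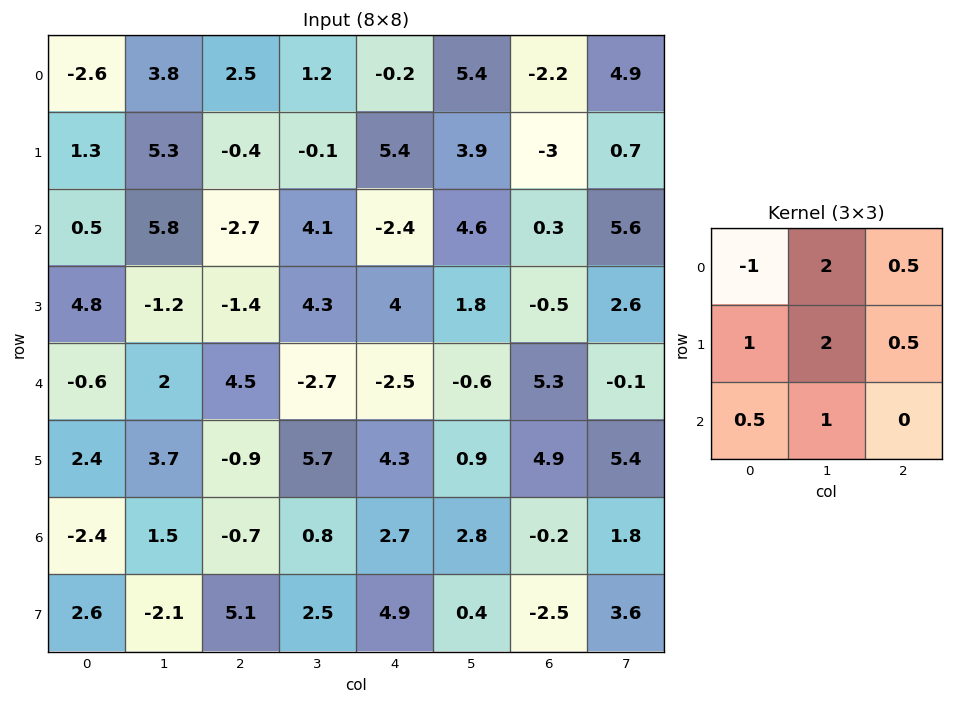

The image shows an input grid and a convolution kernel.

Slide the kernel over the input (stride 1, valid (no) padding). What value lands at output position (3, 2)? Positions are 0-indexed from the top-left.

The receptive field on the input at this output position is [-1.4 4.3 4 / 4.5 -2.7 -2.5 / -0.9 5.7 4.3]. Elementwise product with the kernel and sum: -1.4·-1 + 4.3·2 + 4·0.5 + 4.5·1 + -2.7·2 + -2.5·0.5 + -0.9·0.5 + 5.7·1.

15.1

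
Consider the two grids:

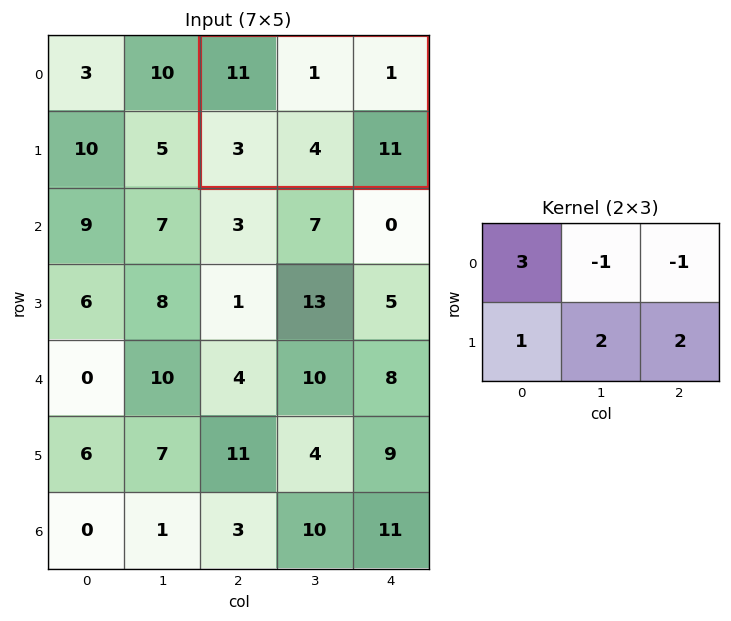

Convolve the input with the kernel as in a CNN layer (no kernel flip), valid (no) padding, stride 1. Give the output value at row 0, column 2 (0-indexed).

The receptive field on the input at this output position is [11 1 1 / 3 4 11]. Elementwise product with the kernel and sum: 11·3 + 1·-1 + 1·-1 + 3·1 + 4·2 + 11·2.

64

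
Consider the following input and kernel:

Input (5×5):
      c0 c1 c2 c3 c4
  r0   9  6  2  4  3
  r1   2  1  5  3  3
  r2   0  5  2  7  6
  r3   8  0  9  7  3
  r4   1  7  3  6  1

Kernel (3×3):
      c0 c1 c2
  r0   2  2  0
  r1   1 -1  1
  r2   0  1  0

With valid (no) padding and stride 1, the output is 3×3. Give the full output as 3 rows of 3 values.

Output[0,0]: The receptive field on the input at this output position is [9 6 2 / 2 1 5 / 0 5 2]. Elementwise product with the kernel and sum: 9·2 + 6·2 + 2·1 + 1·-1 + 5·1 + 5·1.
Output[0,1]: The receptive field on the input at this output position is [6 2 4 / 1 5 3 / 5 2 7]. Elementwise product with the kernel and sum: 6·2 + 2·2 + 1·1 + 5·-1 + 3·1 + 2·1.

41 17 24
3 31 24
34 15 29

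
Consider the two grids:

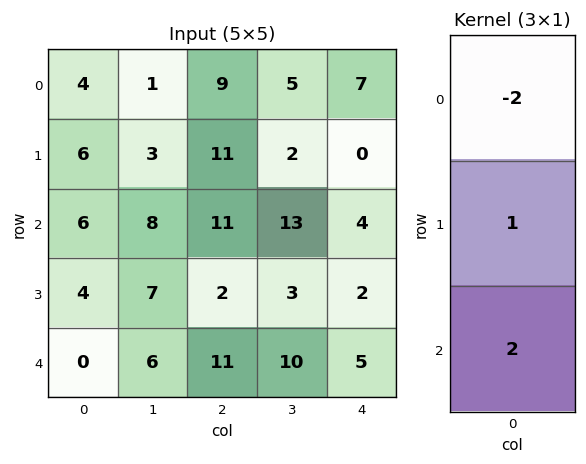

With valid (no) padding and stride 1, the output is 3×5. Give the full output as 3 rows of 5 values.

10 17 15 18 -6
2 16 -7 15 8
-8 3 2 -3 4

Output[0,0]: The receptive field on the input at this output position is [4 / 6 / 6]. Elementwise product with the kernel and sum: 4·-2 + 6·1 + 6·2.
Output[0,1]: The receptive field on the input at this output position is [1 / 3 / 8]. Elementwise product with the kernel and sum: 1·-2 + 3·1 + 8·2.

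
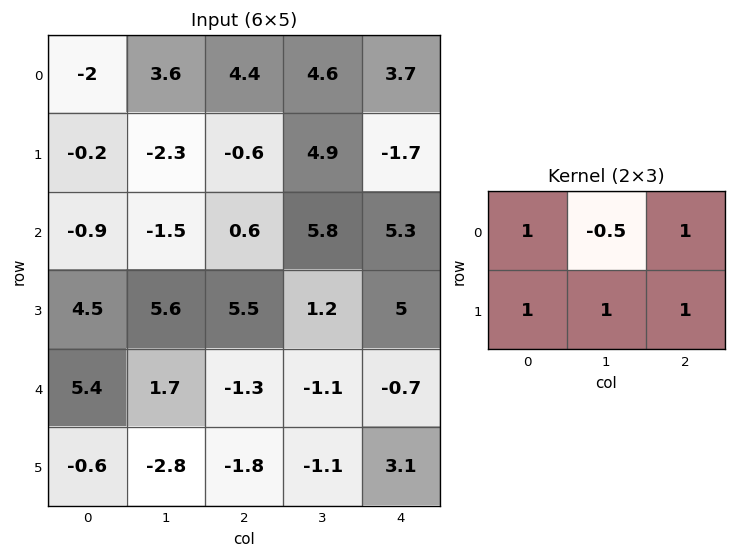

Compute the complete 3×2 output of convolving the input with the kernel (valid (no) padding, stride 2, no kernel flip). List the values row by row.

-2.5 8.4
16.05 14.7
-1.95 -1.25

Output[0,0]: The receptive field on the input at this output position is [-2 3.6 4.4 / -0.2 -2.3 -0.6]. Elementwise product with the kernel and sum: -2·1 + 3.6·-0.5 + 4.4·1 + -0.2·1 + -2.3·1 + -0.6·1.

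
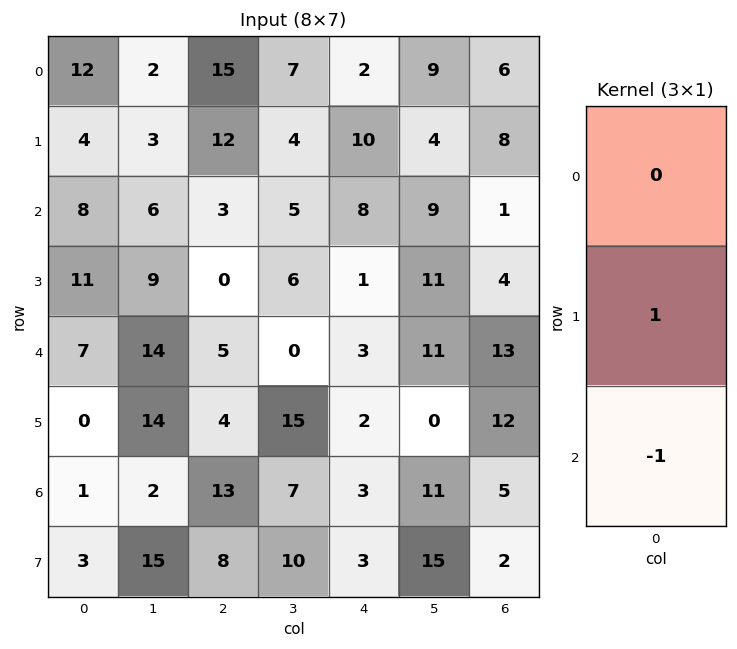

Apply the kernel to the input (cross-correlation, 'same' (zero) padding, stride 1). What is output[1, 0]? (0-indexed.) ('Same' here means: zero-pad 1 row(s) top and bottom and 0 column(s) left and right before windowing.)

The receptive field on the zero-padded input at this output position is [12 / 4 / 8]. Elementwise product with the kernel and sum: 4·1 + 8·-1.

-4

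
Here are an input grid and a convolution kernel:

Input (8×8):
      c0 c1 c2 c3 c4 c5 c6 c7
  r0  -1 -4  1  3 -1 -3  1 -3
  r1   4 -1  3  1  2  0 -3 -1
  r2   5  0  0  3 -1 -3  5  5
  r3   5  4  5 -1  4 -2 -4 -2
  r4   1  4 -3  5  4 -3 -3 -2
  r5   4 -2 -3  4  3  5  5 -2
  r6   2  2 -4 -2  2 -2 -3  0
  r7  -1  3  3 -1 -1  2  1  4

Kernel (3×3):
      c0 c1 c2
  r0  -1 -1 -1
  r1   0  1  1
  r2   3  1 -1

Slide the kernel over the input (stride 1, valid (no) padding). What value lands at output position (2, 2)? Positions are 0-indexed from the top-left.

-7

The receptive field on the input at this output position is [0 3 -1 / 5 -1 4 / -3 5 4]. Elementwise product with the kernel and sum: 0·-1 + 3·-1 + -1·-1 + -1·1 + 4·1 + -3·3 + 5·1 + 4·-1.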